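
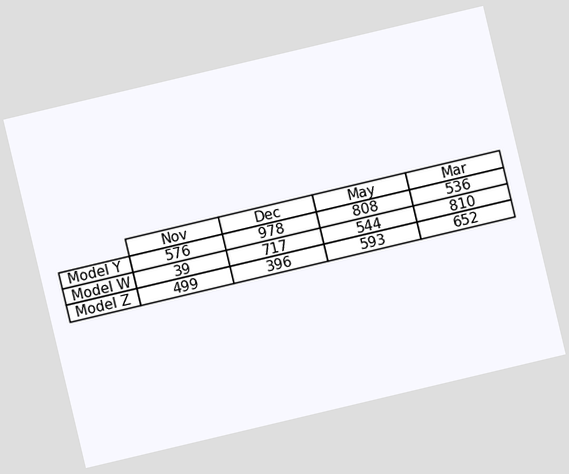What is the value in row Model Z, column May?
593

The chart is tilted about 13° counter-clockwise. The (Model Z, May) cell reads 593.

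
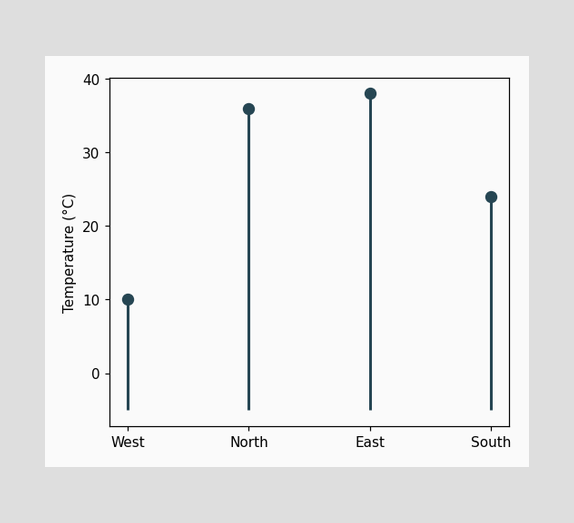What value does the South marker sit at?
24°C

The South marker sits at 24°C.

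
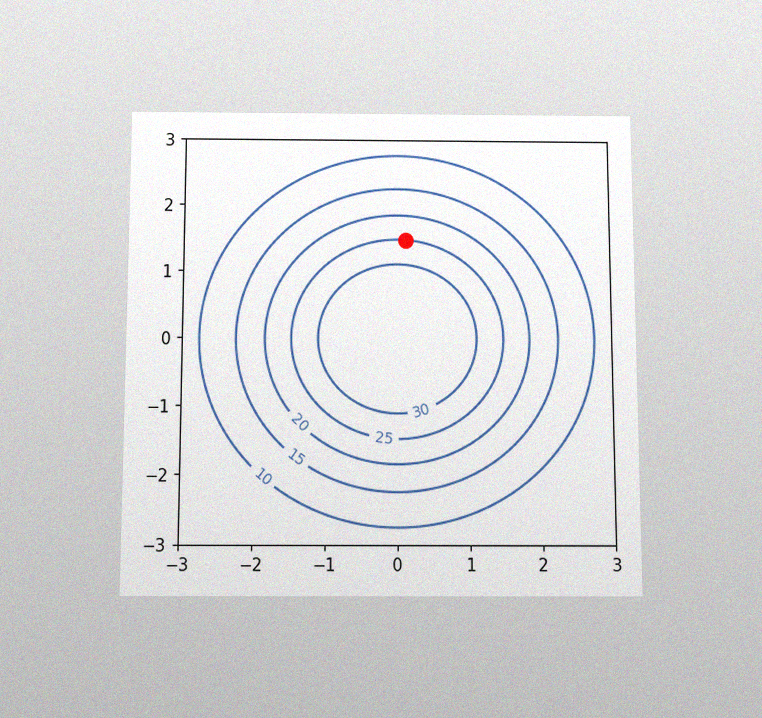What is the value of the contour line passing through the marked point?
The chart is viewed slightly from below, with some photo noise. The marked point sits on the contour labelled 25.

25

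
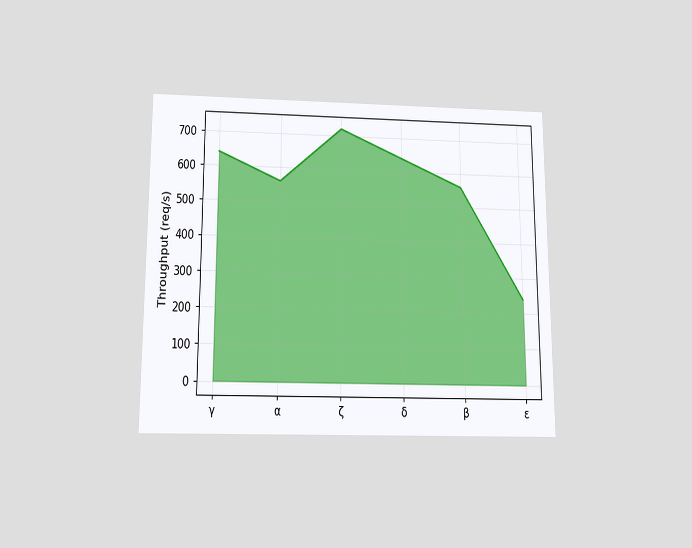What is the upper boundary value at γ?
The chart is viewed slightly from below. At γ the upper boundary is at 640req/s.

640req/s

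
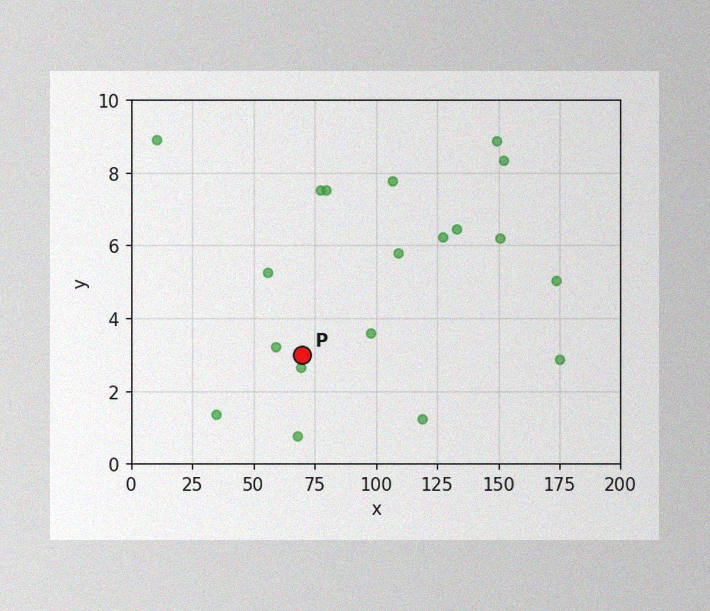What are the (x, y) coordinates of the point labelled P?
(70, 3)

The image has some photo noise and uneven lighting. Following the gridlines from P to each axis, P sits at (70, 3).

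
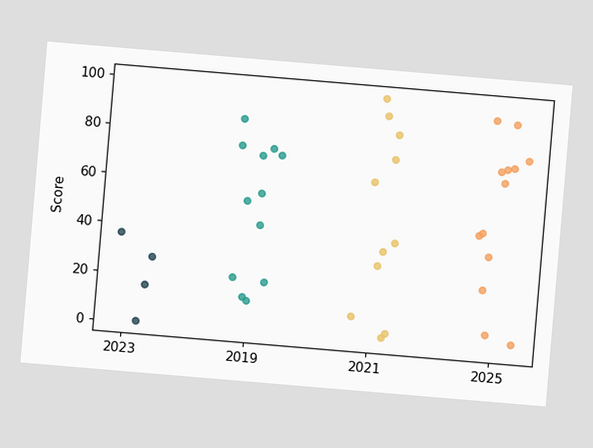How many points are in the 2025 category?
13

The chart is tilted about 5° clockwise. Counting the markers in the 2025 column gives 13.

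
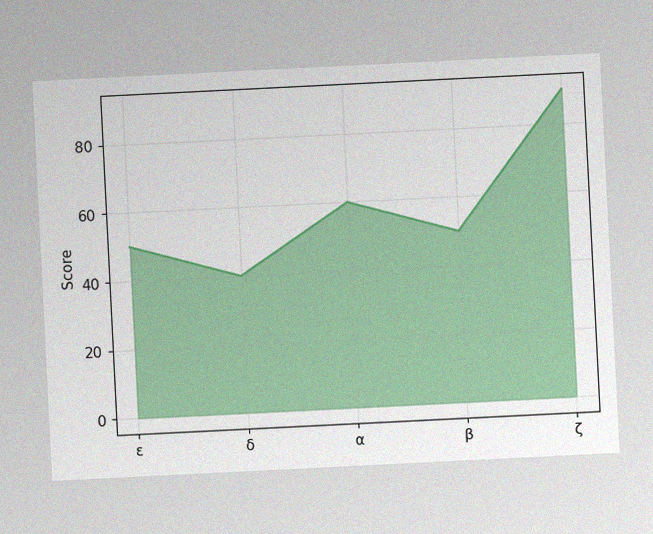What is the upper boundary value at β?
The chart is tilted about 3° counter-clockwise, with some photo noise. At β the upper boundary is at 50.

50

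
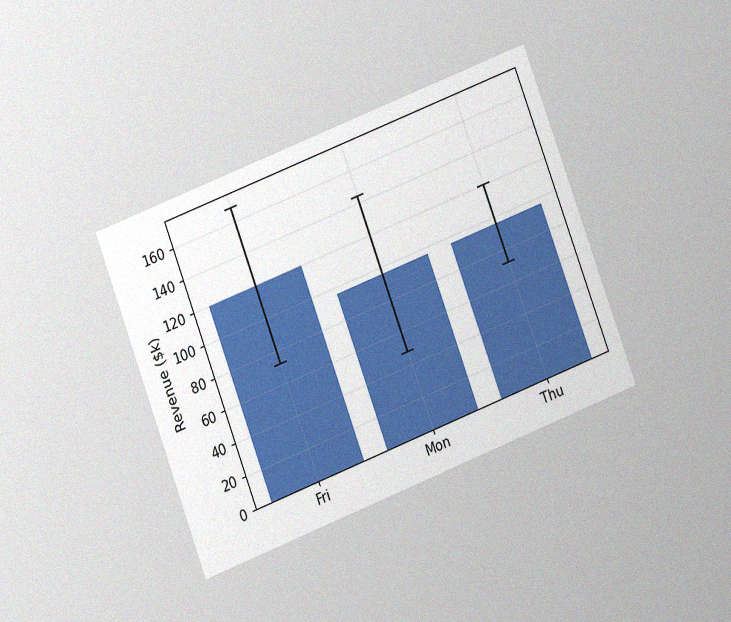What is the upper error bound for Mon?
The chart is tilted about 21° counter-clockwise and viewed at a slight angle, with some photo noise. The Mon bar's upper whisker reaches $144k.

$144k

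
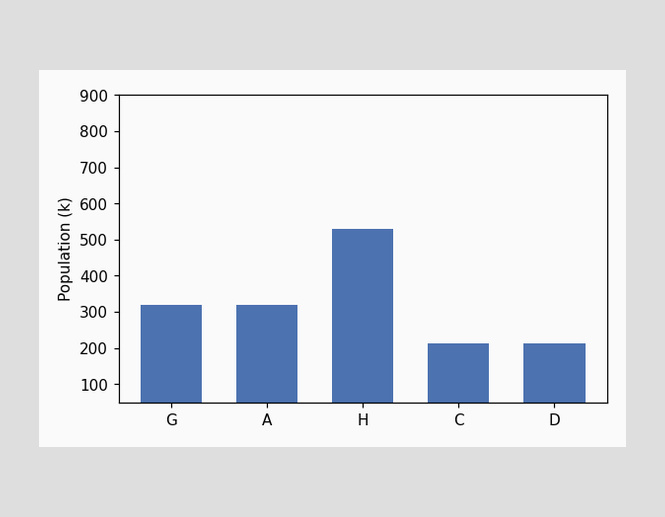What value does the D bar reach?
Reading along the chart's y-axis, the D bar reaches 212k.

212k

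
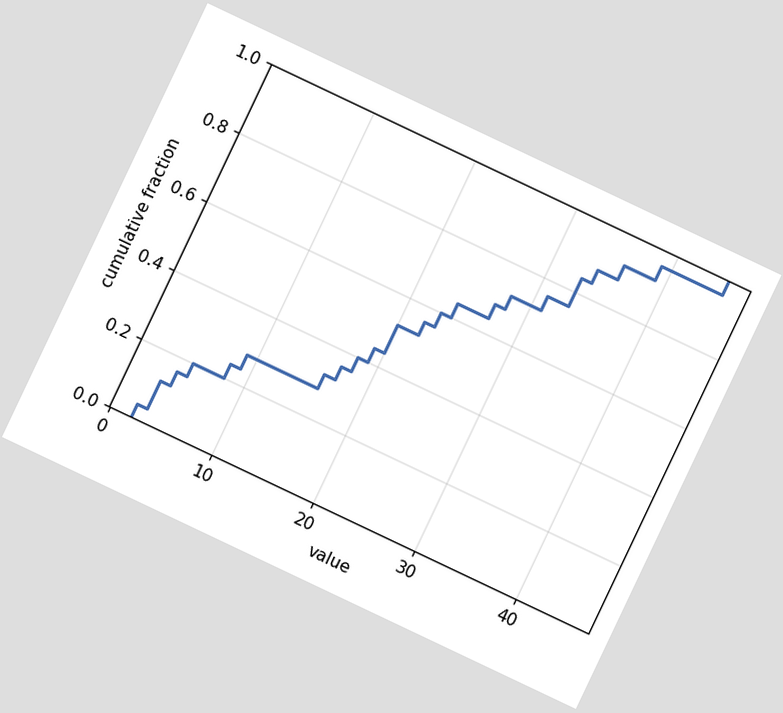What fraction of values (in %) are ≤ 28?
The chart is tilted about 25° clockwise. At x=28 the ECDF step is at 72%.

72%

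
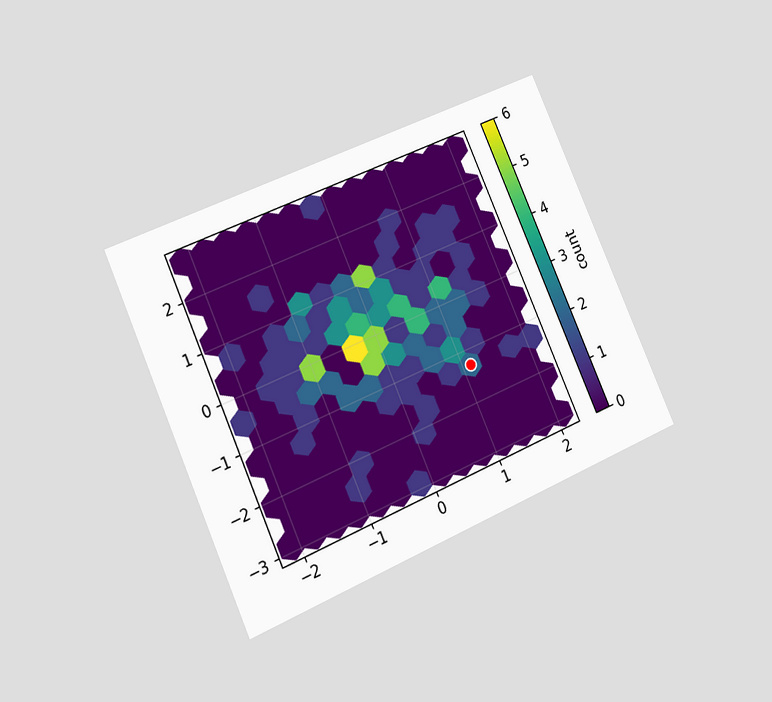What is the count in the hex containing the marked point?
The chart is tilted about 24° counter-clockwise and viewed at a slight angle. The marked hex reads 2 on the colorbar.

2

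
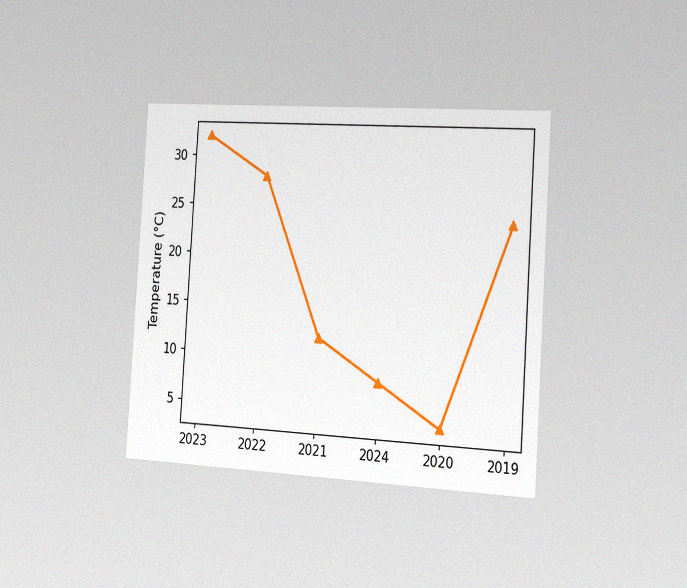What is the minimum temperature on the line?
4°C

The chart is tilted about 4° clockwise and viewed slightly from the right, with some photo noise. The lowest point is at 2020, and reading across to the y-axis gives 4°C.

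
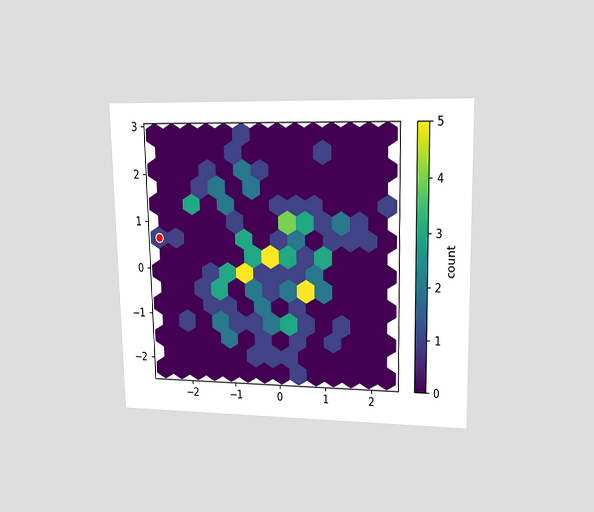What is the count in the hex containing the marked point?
1

The chart is viewed at a slight angle. The marked hex reads 1 on the colorbar.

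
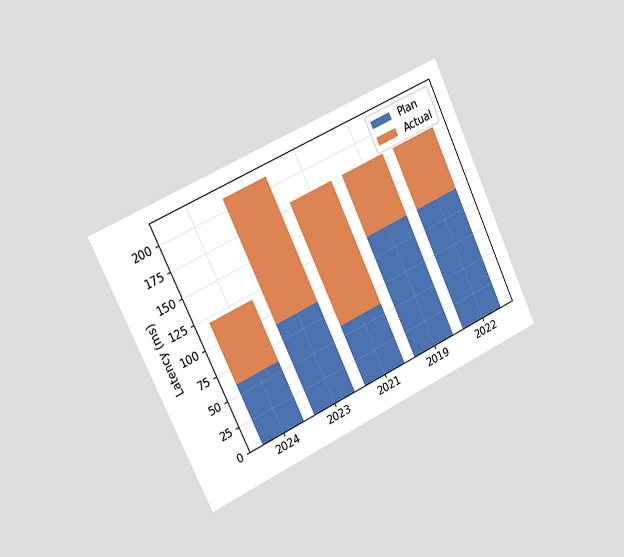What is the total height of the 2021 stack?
180ms

The chart is tilted about 25° counter-clockwise and viewed slightly from the left. The 2021 stack's top reaches 180ms on the y-axis.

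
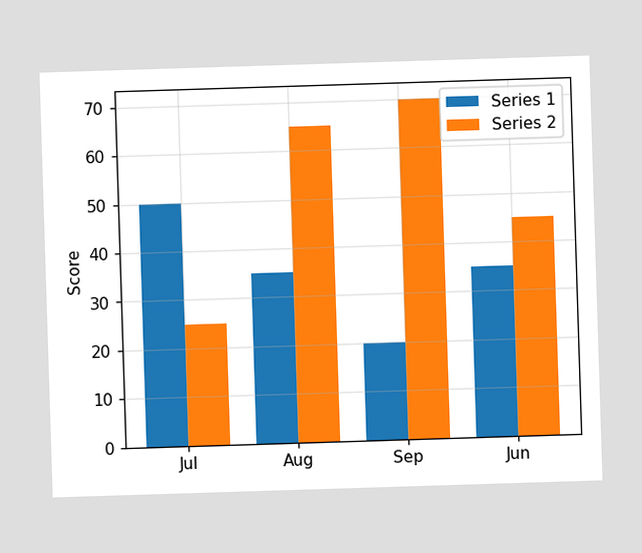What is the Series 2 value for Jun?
The Series 2 bar at Jun reaches 45 on the y-axis.

45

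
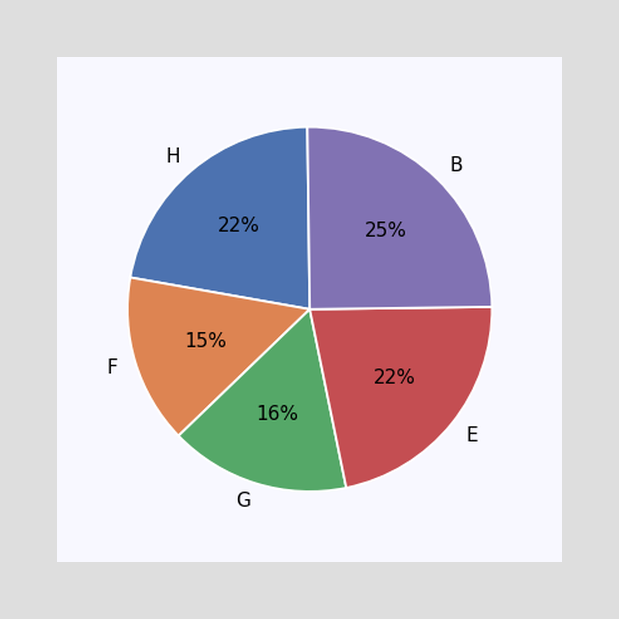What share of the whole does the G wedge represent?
The G slice takes up 16% of the pie.

16%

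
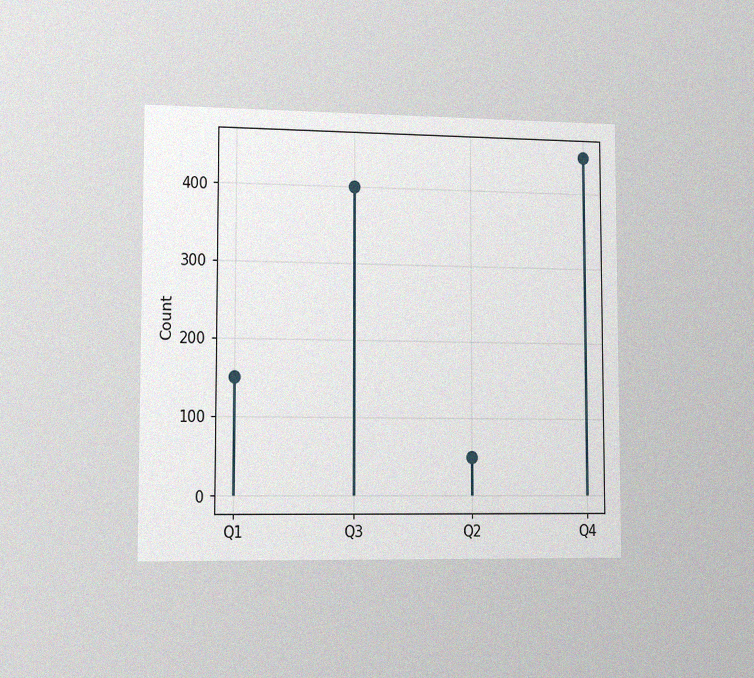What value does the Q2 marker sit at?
The chart is viewed slightly from the left, with some photo noise. The Q2 marker sits at 50.

50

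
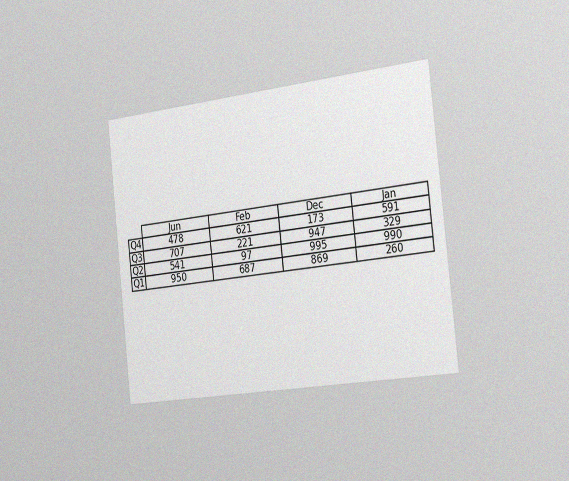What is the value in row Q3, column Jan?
The chart is tilted about 6° counter-clockwise and viewed slightly from the right, with some photo noise. The (Q3, Jan) cell reads 329.

329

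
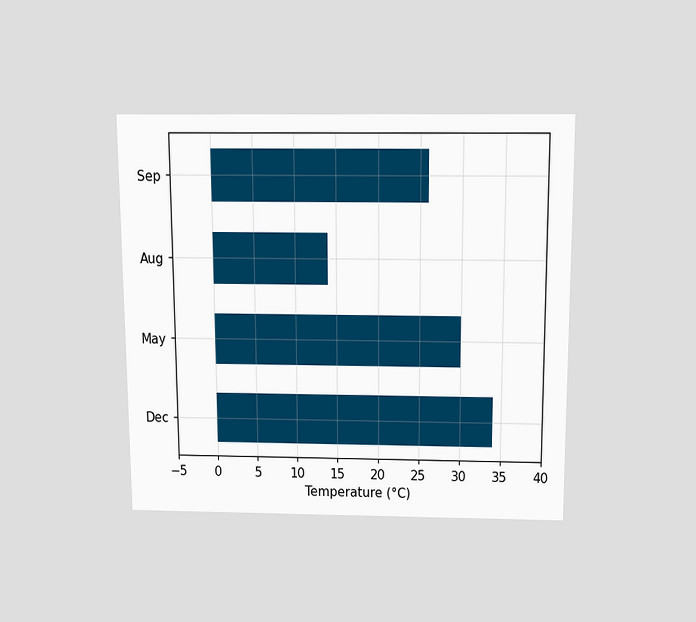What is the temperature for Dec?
34°C

The chart is viewed slightly from above. Reading along the chart's x-axis, the Dec bar reaches 34°C.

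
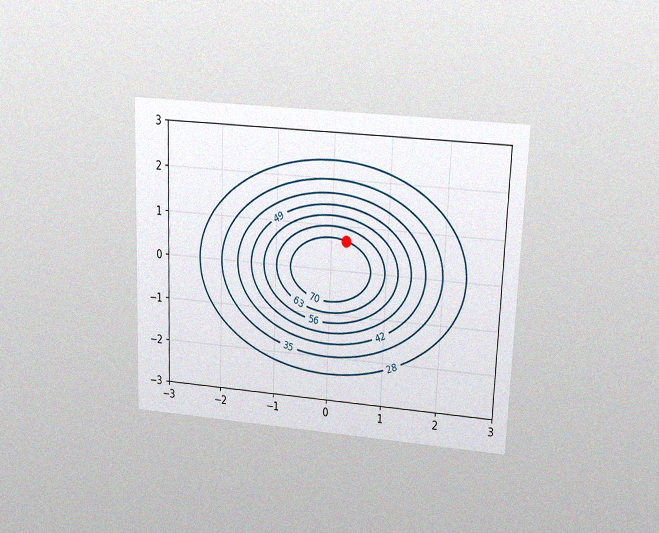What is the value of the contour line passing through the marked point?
70

The chart is tilted about 2° clockwise and viewed slightly from above, with some photo noise. The marked point sits on the contour labelled 70.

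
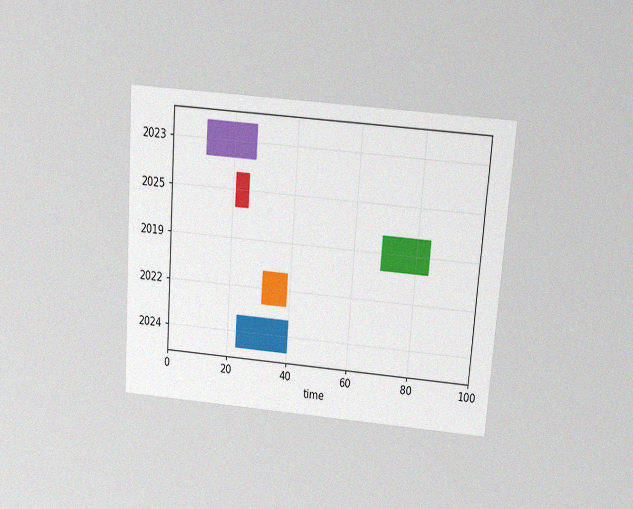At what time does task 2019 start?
The chart is tilted about 4° clockwise and viewed slightly from above, with some photo noise. The 2019 bar begins at t=69.

69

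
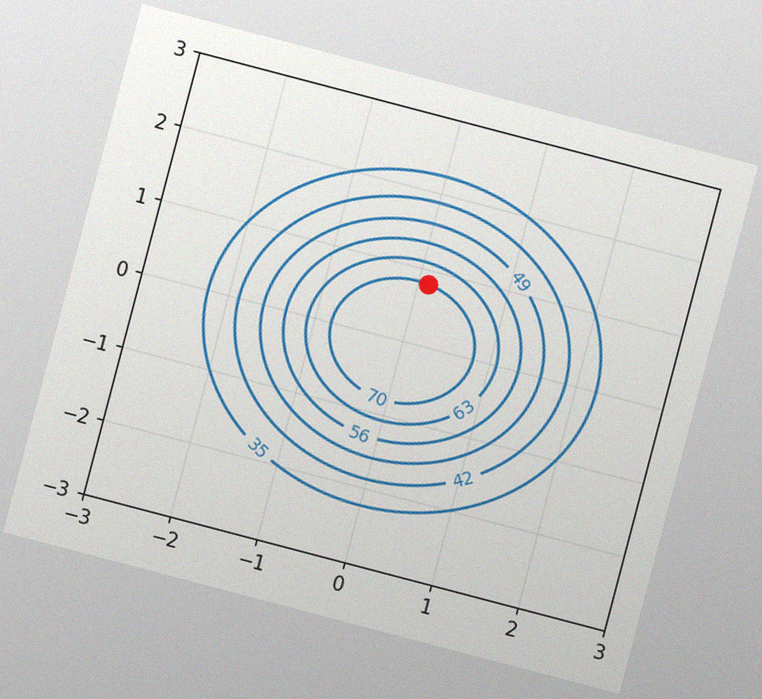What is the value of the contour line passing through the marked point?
70

The chart is tilted about 15° clockwise, with some photo noise. The marked point sits on the contour labelled 70.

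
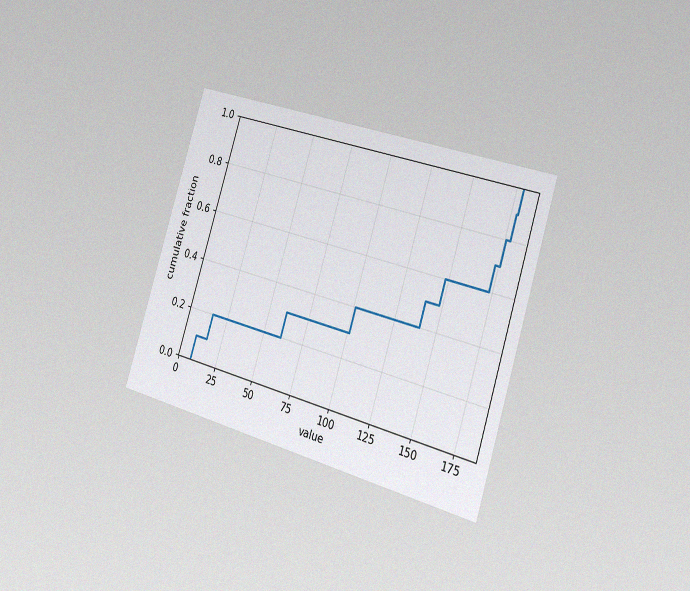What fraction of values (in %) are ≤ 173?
70%

The chart is tilted about 17° clockwise and viewed slightly from the right, with some photo noise. At x=173 the ECDF step is at 70%.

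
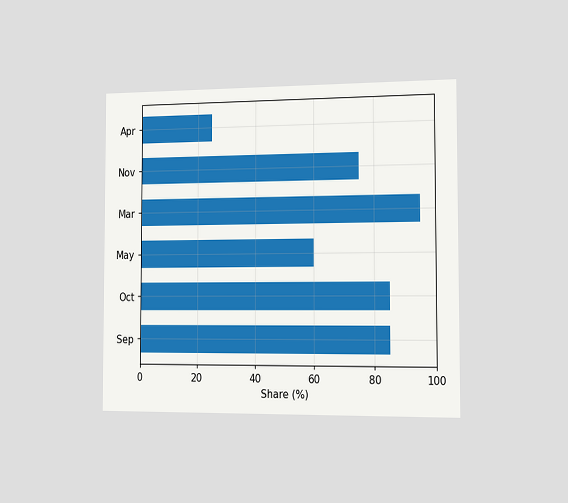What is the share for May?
The chart is viewed slightly from the right. Reading along the chart's x-axis, the May bar reaches 60%.

60%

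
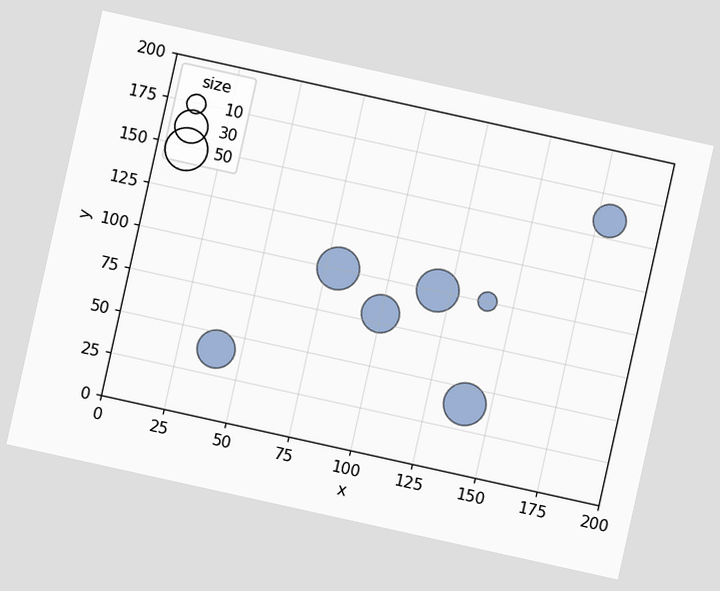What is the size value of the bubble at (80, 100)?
50

The chart is tilted about 12° clockwise. Matching the bubble at (80, 100) against the size legend gives 50.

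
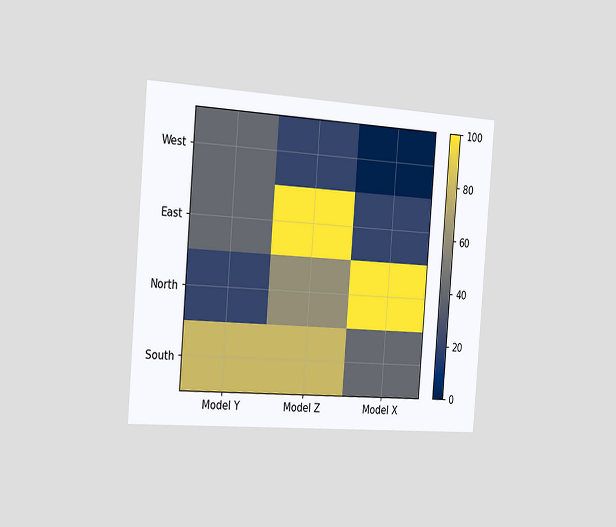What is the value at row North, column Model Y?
The chart is tilted about 4° clockwise and viewed slightly from the left. Matching cell (North, Model Y) against the colorbar gives 20.

20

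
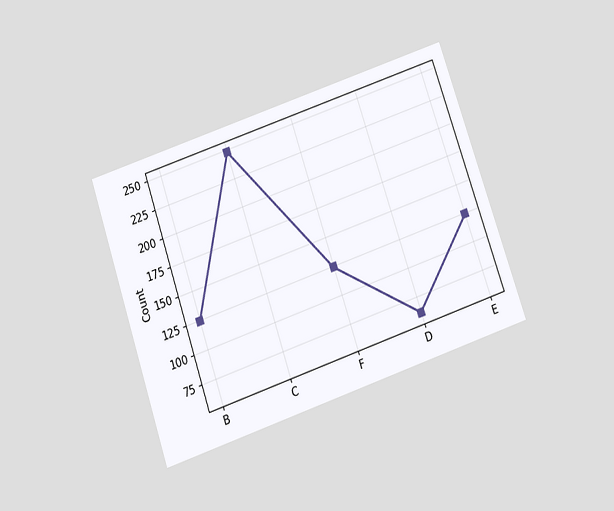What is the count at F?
The chart is tilted about 19° counter-clockwise and viewed slightly from below. At F, the line is at 124.

124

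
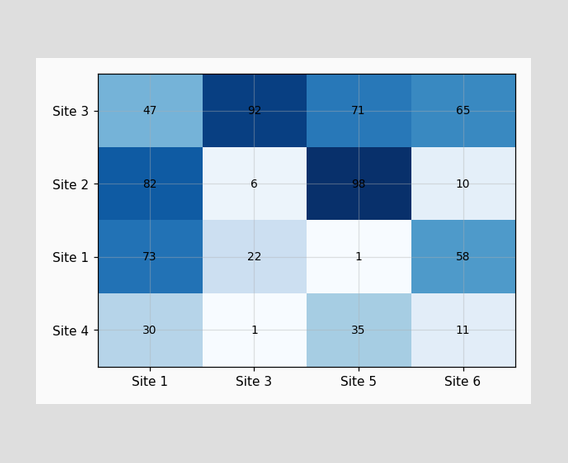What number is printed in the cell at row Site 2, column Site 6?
10

The (Site 2, Site 6) cell reads 10.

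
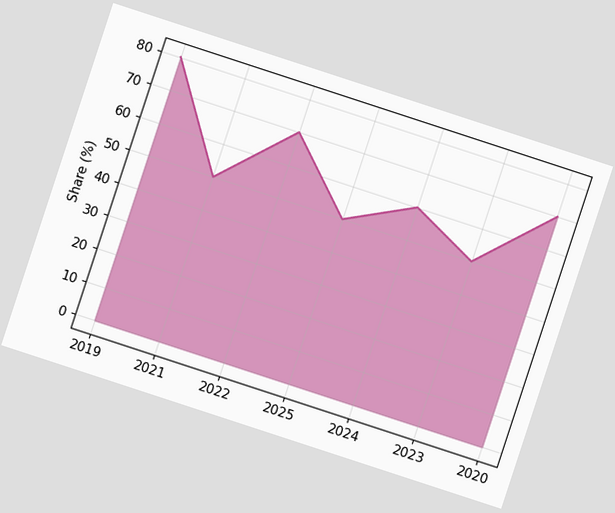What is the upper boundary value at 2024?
The chart is tilted about 18° clockwise. At 2024 the upper boundary is at 60%.

60%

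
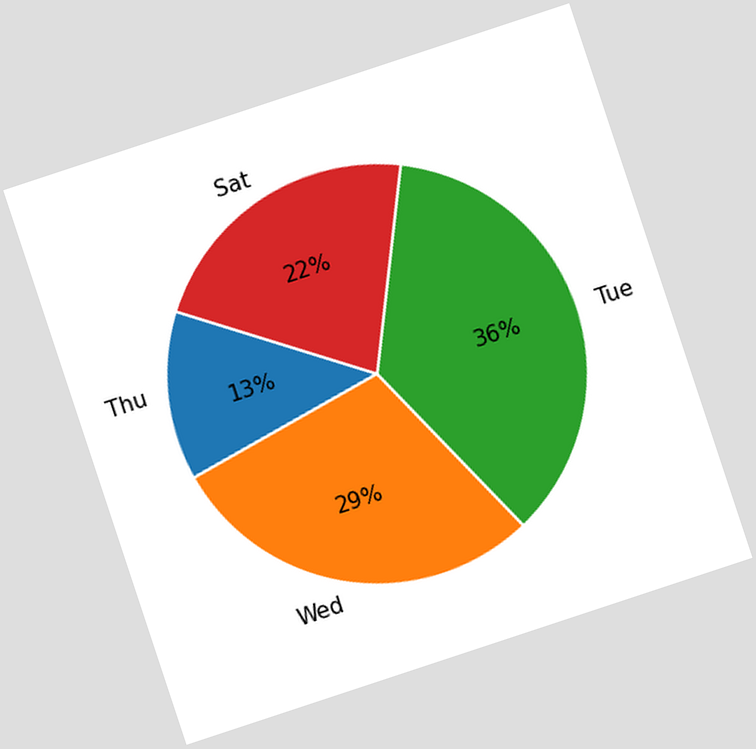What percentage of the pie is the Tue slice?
36%

The chart is tilted about 18° counter-clockwise. The Tue slice takes up 36% of the pie.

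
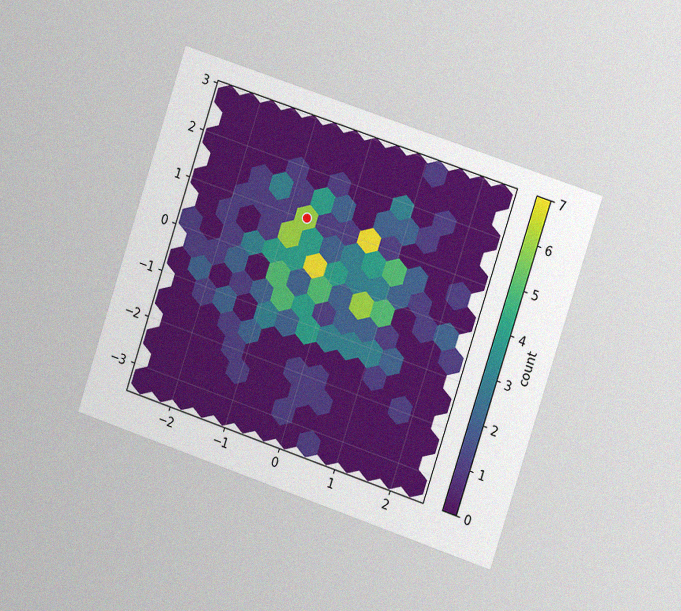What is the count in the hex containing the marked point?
6

The chart is tilted about 18° clockwise and viewed slightly from the right, with some photo noise. The marked hex reads 6 on the colorbar.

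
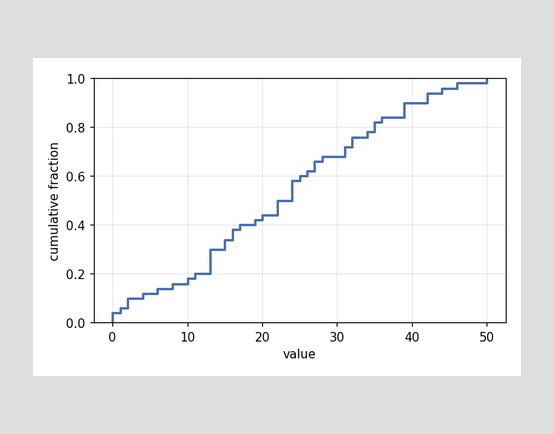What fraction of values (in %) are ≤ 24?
At x=24 the ECDF step is at 58%.

58%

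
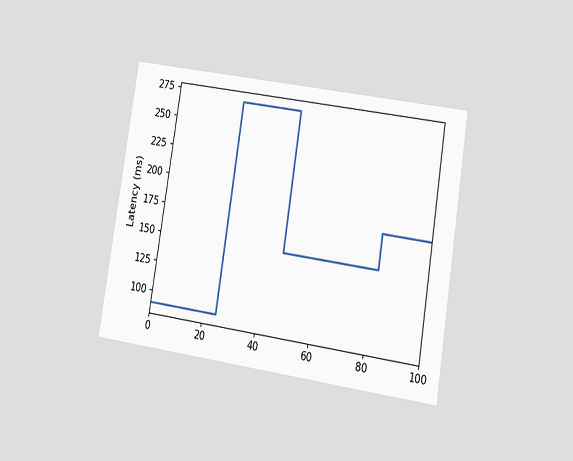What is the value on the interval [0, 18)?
90ms

The chart is tilted about 9° clockwise and viewed at a slight angle. On [0, 18) the step sits at 90ms.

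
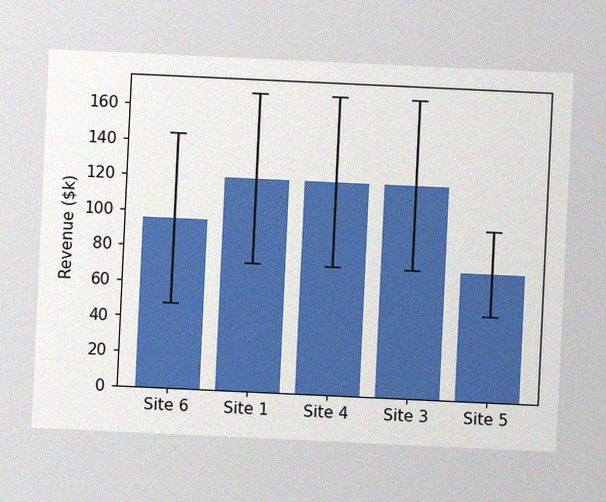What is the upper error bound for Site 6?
$144k

The chart is tilted about 3° clockwise, with some photo noise. The Site 6 bar's upper whisker reaches $144k.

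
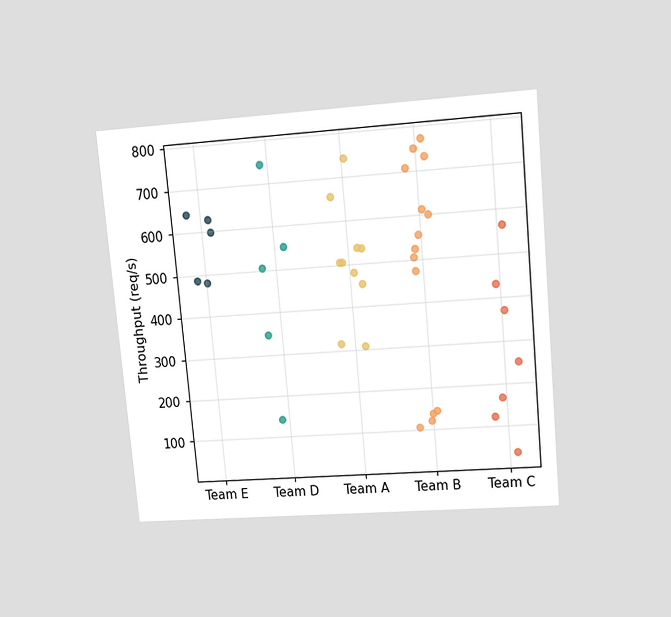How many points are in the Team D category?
The chart is tilted about 5° counter-clockwise and viewed at a slight angle. Counting the markers in the Team D column gives 5.

5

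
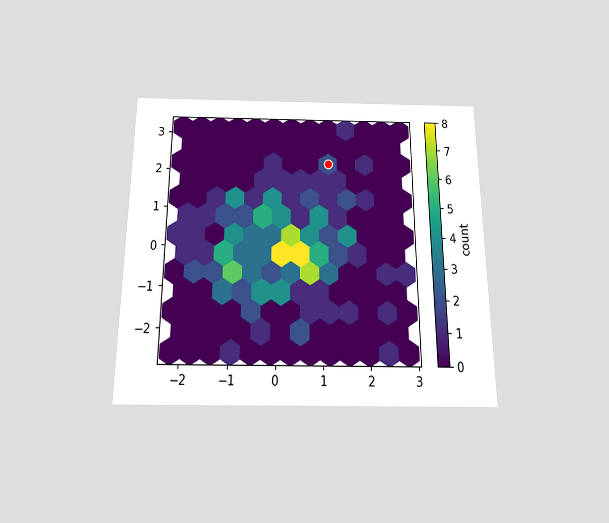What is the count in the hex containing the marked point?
The chart is viewed slightly from below. The marked hex reads 2 on the colorbar.

2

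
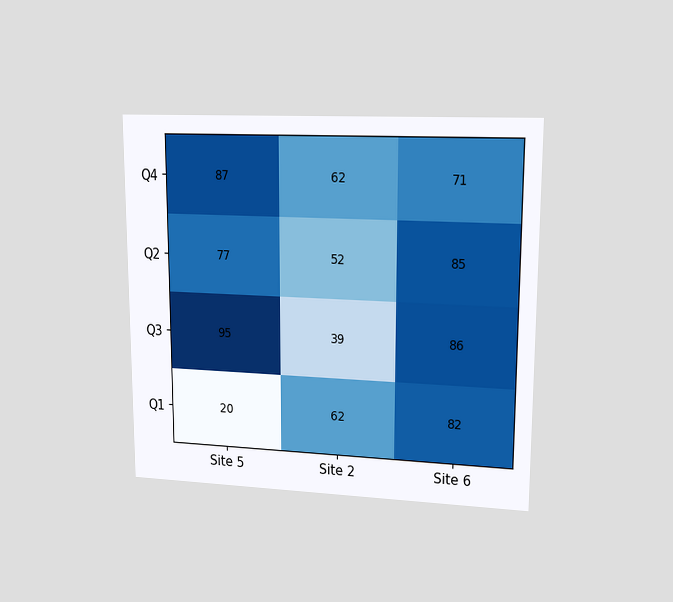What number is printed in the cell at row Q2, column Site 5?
The chart is viewed at a slight angle. The (Q2, Site 5) cell reads 77.

77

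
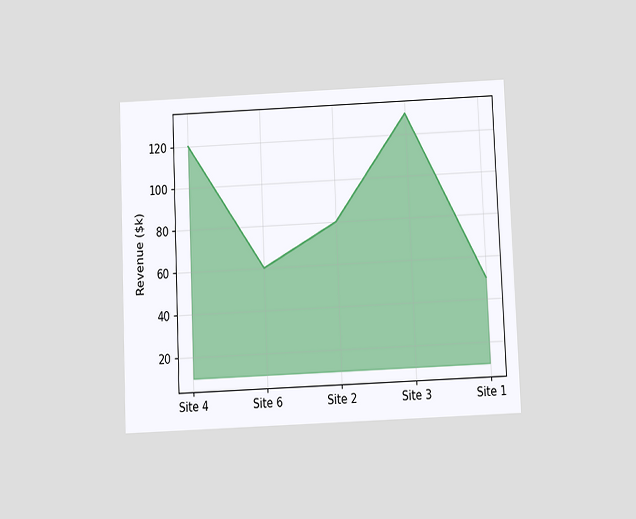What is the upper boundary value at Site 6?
The chart is tilted about 2° counter-clockwise and viewed slightly from below. At Site 6 the upper boundary is at $60k.

$60k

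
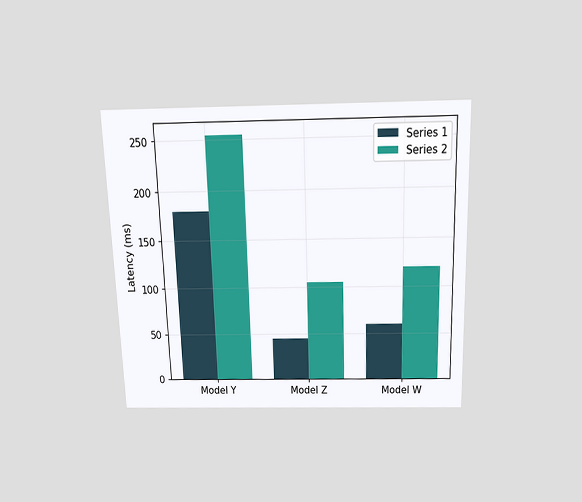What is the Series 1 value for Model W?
60ms

The chart is viewed slightly from above. The Series 1 bar at Model W reaches 60ms on the y-axis.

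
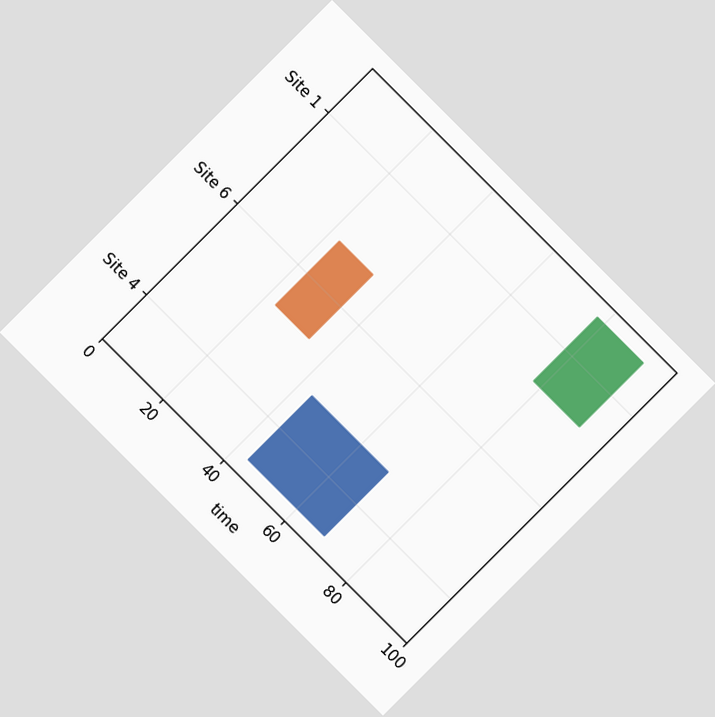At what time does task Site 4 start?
The chart is tilted about 45° clockwise. The Site 4 bar begins at t=44.

44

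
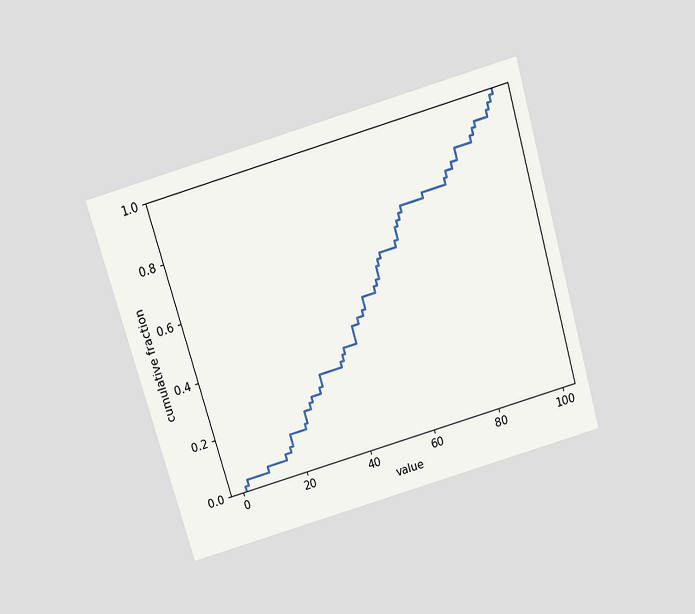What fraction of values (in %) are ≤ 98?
98%

The chart is tilted about 16° counter-clockwise and viewed slightly from above. At x=98 the ECDF step is at 98%.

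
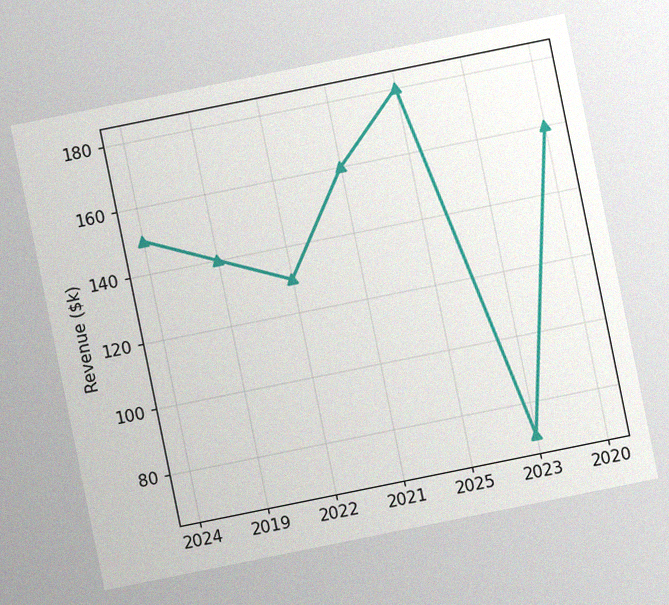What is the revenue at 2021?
$160k

The chart is tilted about 11° counter-clockwise, with some photo noise. At 2021, the line is at $160k.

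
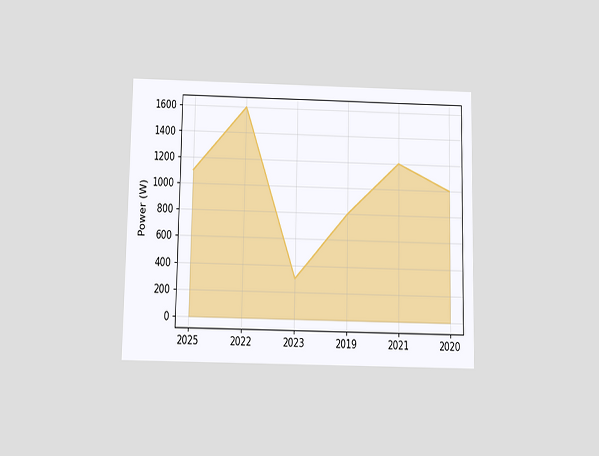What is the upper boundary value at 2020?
1000W

The chart is viewed slightly from below. At 2020 the upper boundary is at 1000W.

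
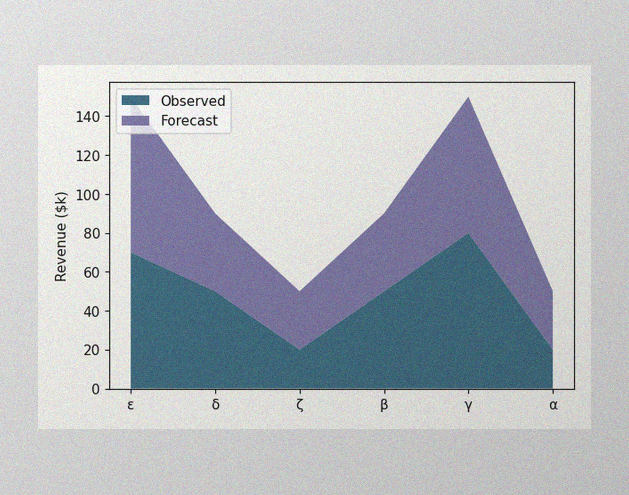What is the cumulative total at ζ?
The image has some photo noise and uneven lighting. The stacked total at ζ reaches $50k.

$50k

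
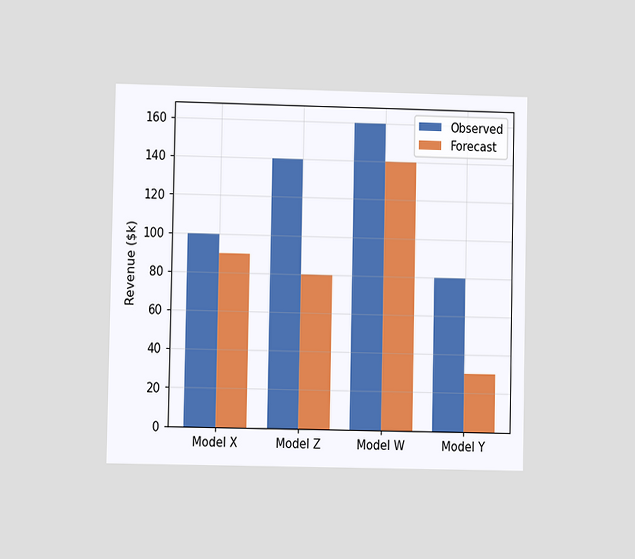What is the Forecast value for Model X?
The chart is viewed at a slight angle. The Forecast bar at Model X reaches $90k on the y-axis.

$90k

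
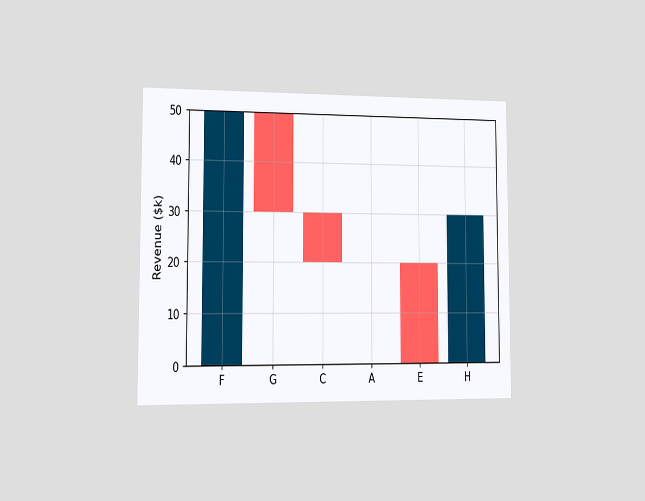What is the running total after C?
The chart is viewed slightly from the left. After C the running total reaches $20k.

$20k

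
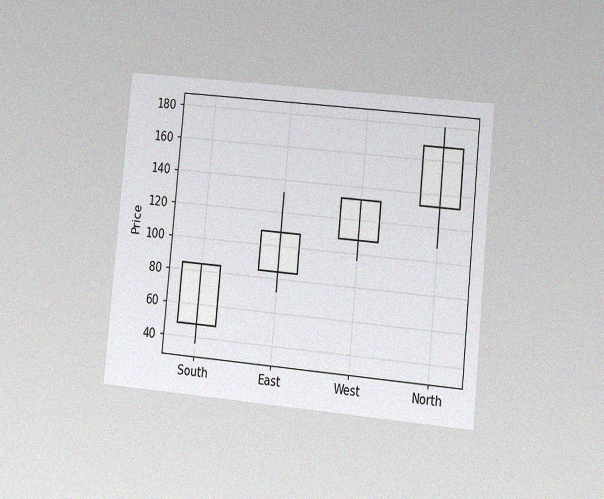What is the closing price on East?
The chart is tilted about 5° clockwise and viewed at a slight angle, with some photo noise. The East candle closes at 108.

108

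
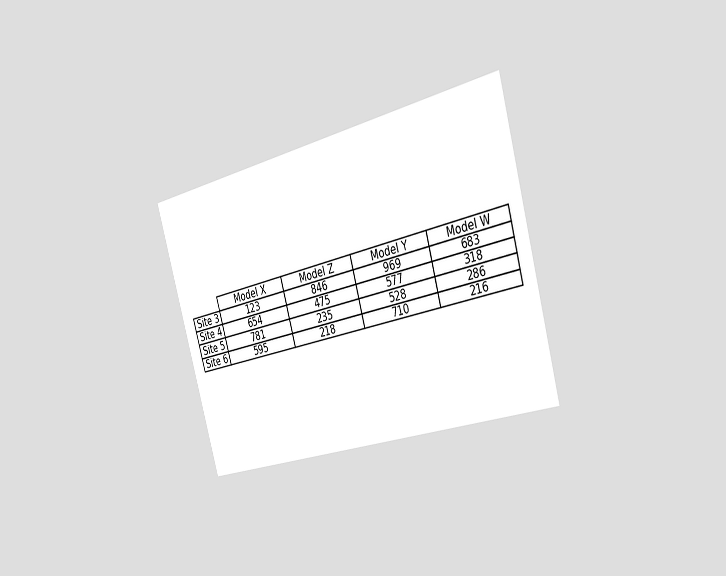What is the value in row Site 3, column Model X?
The chart is tilted about 16° counter-clockwise and viewed slightly from the right. The (Site 3, Model X) cell reads 123.

123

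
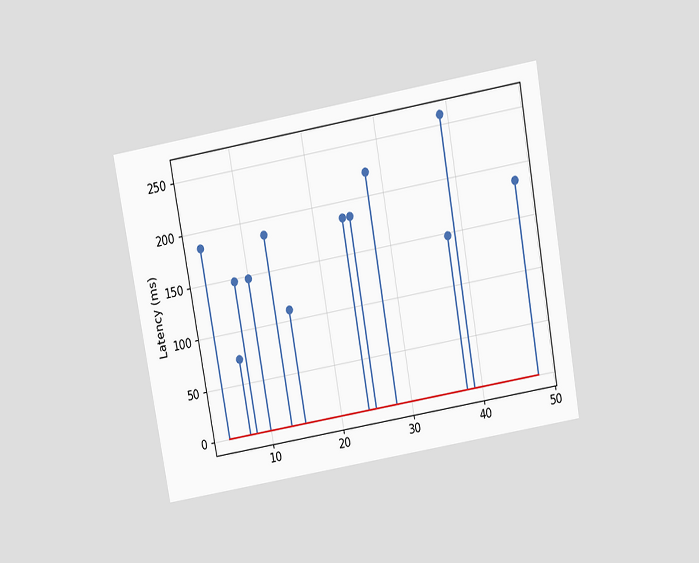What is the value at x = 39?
The chart is tilted about 10° counter-clockwise and viewed slightly from above. The stem at x=39 reaches 259ms.

259ms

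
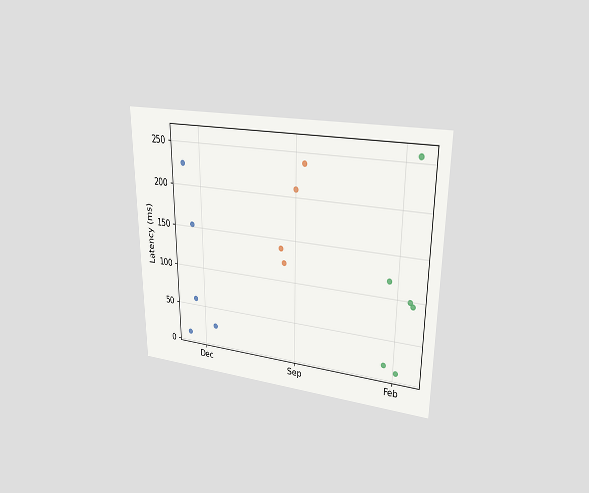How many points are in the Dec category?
The chart is viewed at a slight angle. Counting the markers in the Dec column gives 5.

5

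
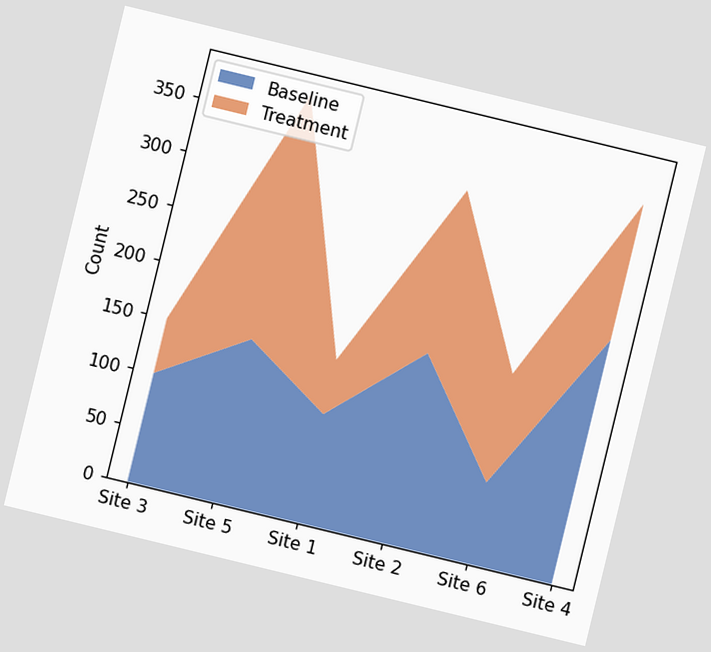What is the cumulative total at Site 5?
The chart is tilted about 14° clockwise. The stacked total at Site 5 reaches 375.

375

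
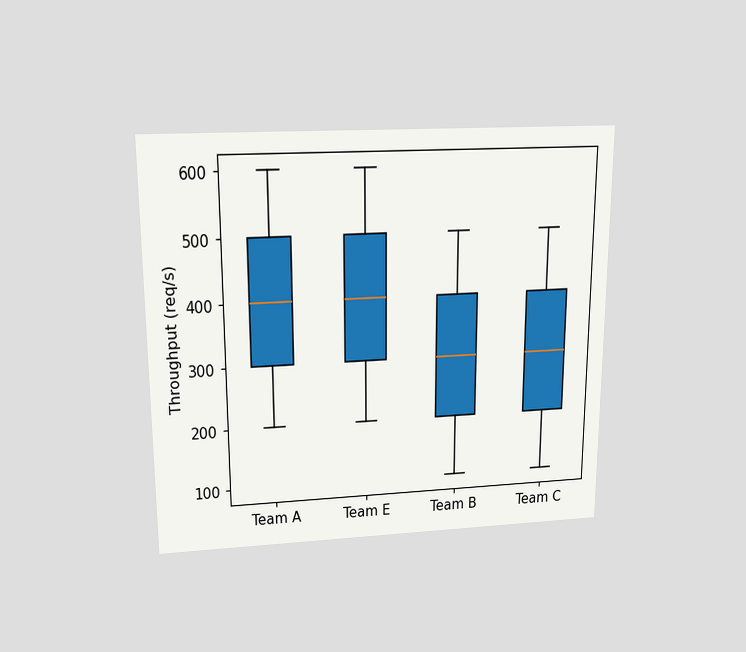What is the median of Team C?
300req/s

The chart is viewed slightly from above. The median line in the Team C box sits at 300req/s.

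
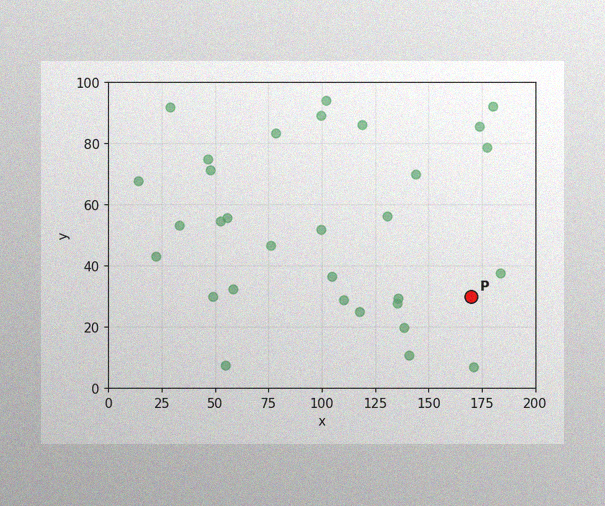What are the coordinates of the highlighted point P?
The image has some photo noise and uneven lighting. Following the gridlines from P to each axis, P sits at (170, 30).

(170, 30)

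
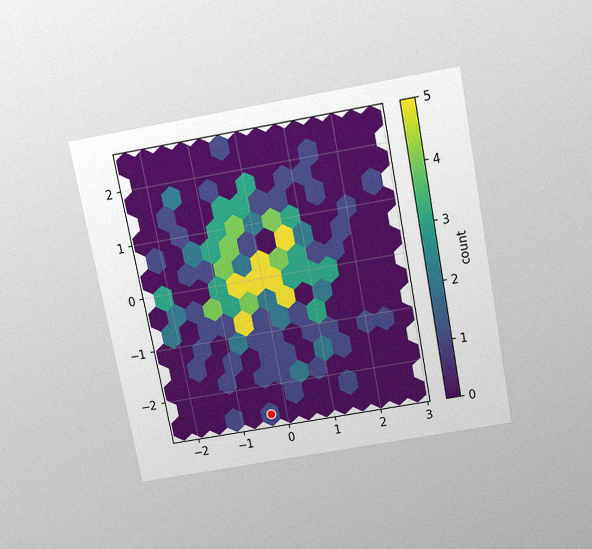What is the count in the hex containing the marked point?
The chart is tilted about 11° counter-clockwise and viewed slightly from above, with some photo noise. The marked hex reads 1 on the colorbar.

1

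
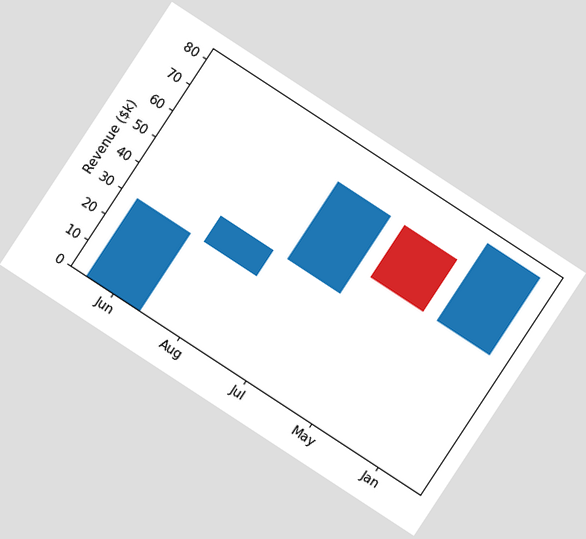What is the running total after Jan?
$80k

The chart is tilted about 33° clockwise. After Jan the running total reaches $80k.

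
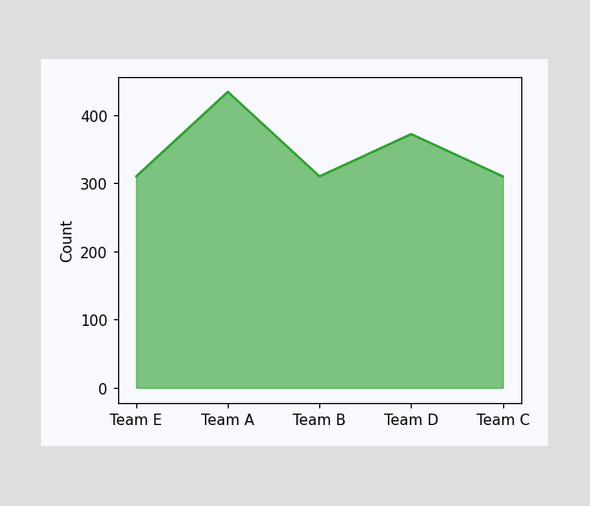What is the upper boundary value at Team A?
At Team A the upper boundary is at 434.

434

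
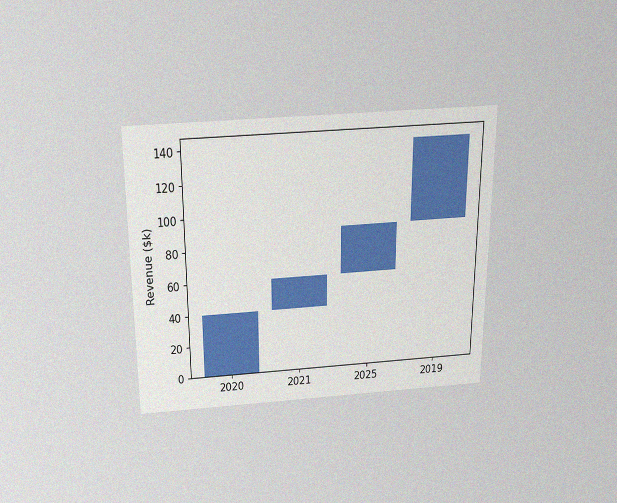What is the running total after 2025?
$90k

The chart is viewed slightly from above, with some photo noise. After 2025 the running total reaches $90k.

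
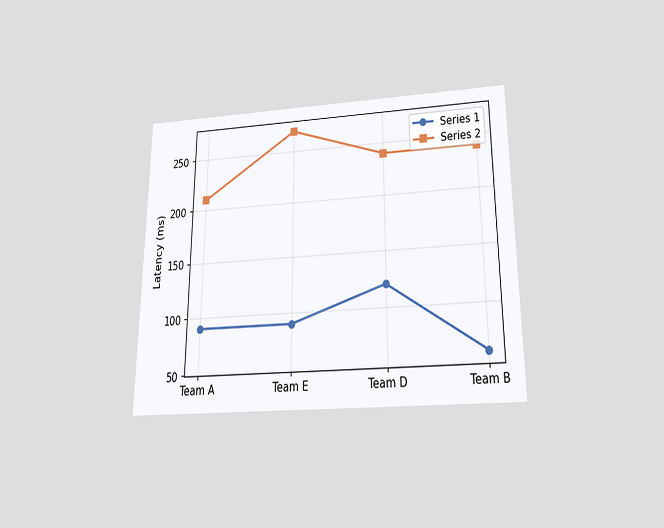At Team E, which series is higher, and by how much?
The chart is viewed slightly from below. At Team E, Series 2 sits above the other line by 180ms.

Series 2, by 180ms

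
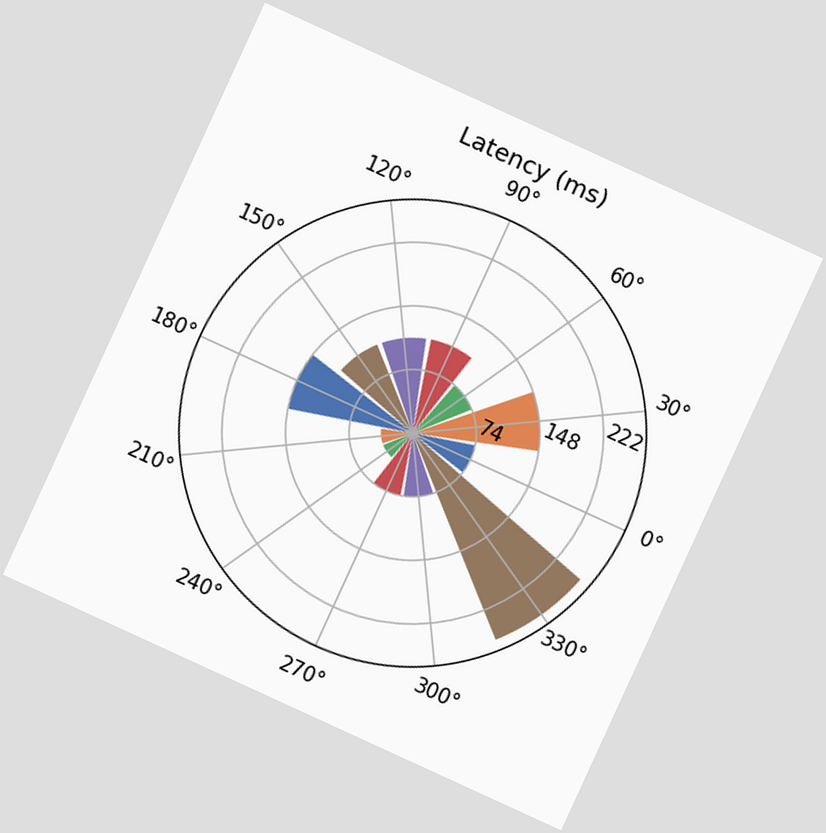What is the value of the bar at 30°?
The chart is tilted about 25° clockwise. The bar at 30° reaches 148ms on the radial axis.

148ms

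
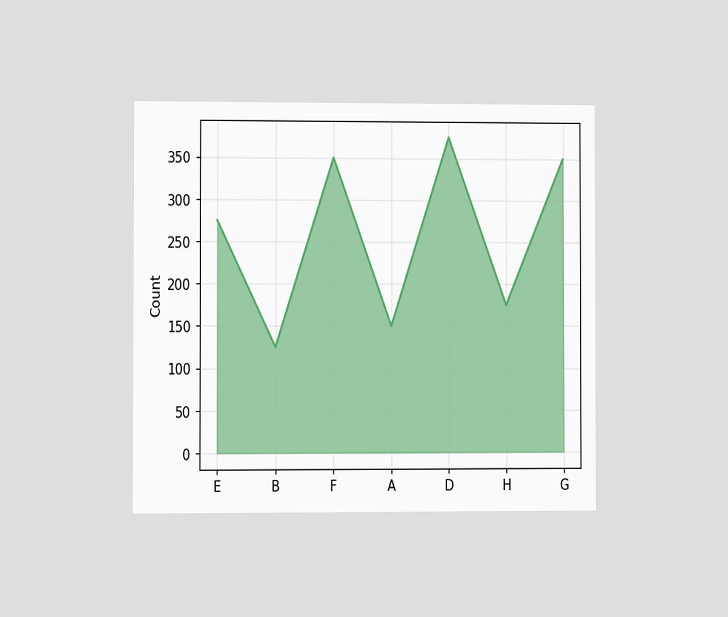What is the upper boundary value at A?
The chart is viewed at a slight angle. At A the upper boundary is at 150.

150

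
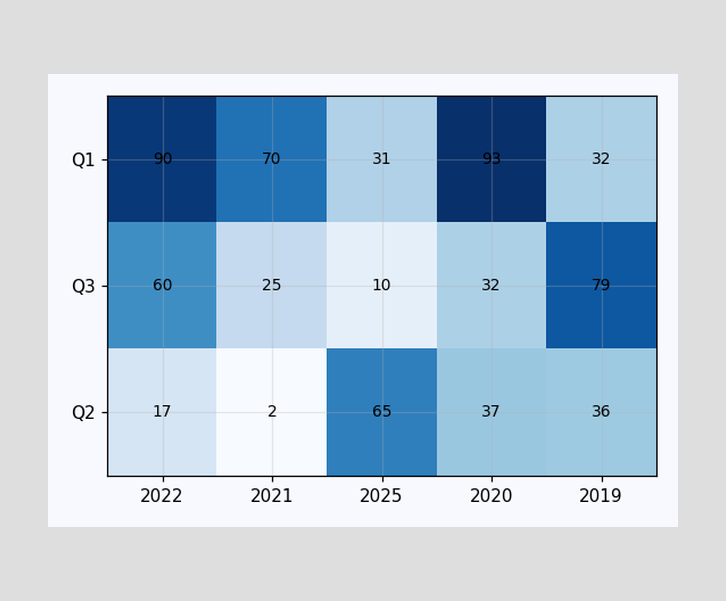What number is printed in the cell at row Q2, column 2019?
36

The (Q2, 2019) cell reads 36.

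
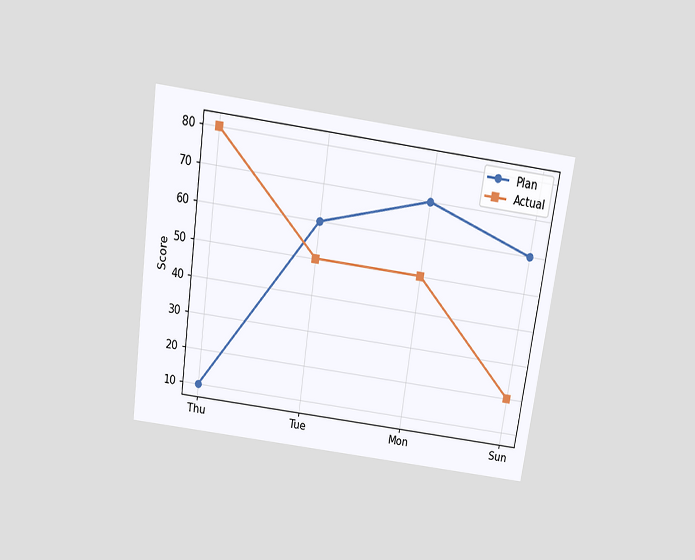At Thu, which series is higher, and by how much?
The chart is tilted about 8° clockwise and viewed slightly from above. At Thu, Actual sits above the other line by 70.

Actual, by 70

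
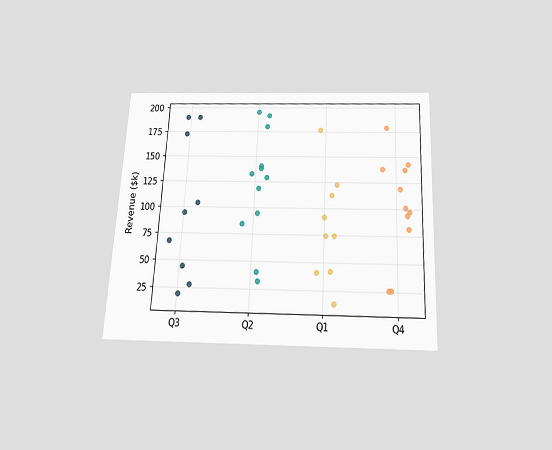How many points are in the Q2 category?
The chart is tilted about 3° clockwise and viewed slightly from below. Counting the markers in the Q2 column gives 12.

12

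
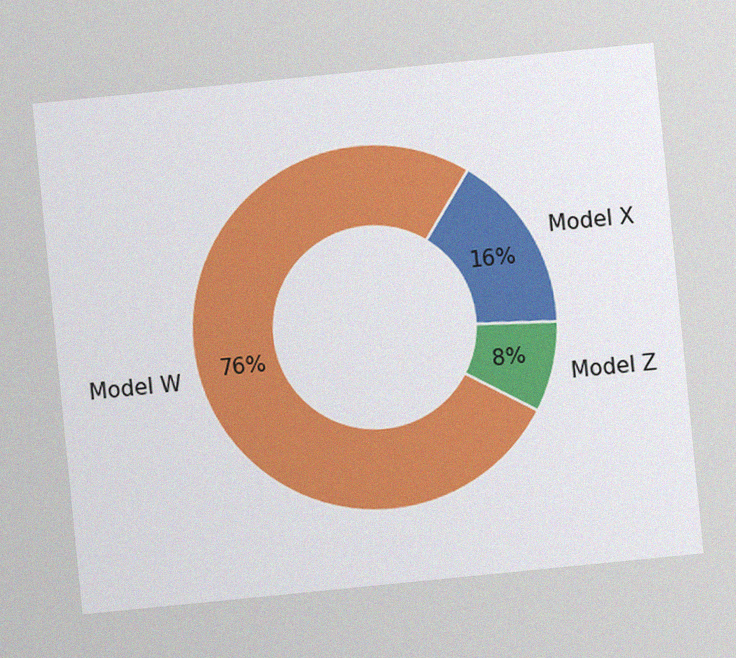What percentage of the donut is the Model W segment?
76%

The chart is tilted about 6° counter-clockwise, with some photo noise. The Model W segment takes up 76% of the ring.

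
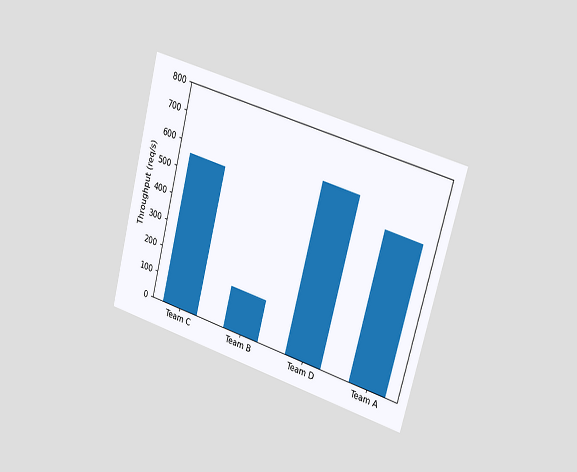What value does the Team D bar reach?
640req/s

The chart is tilted about 15° clockwise and viewed slightly from the right. Reading along the chart's y-axis, the Team D bar reaches 640req/s.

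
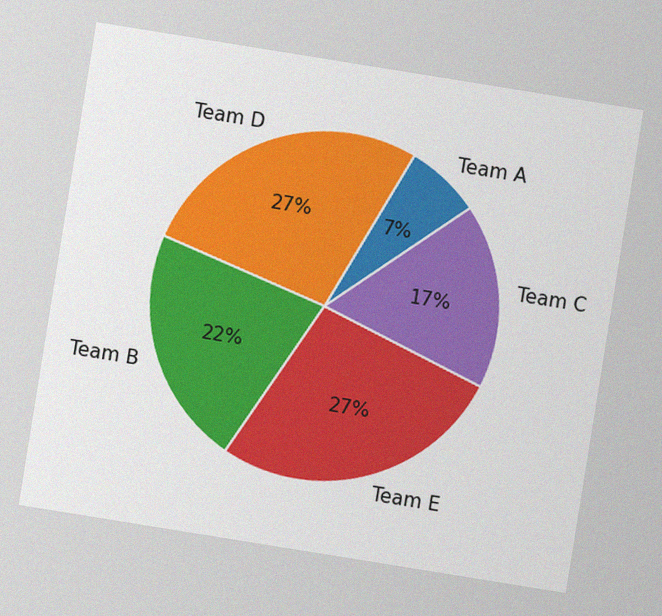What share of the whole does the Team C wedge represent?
The chart is tilted about 9° clockwise, with some photo noise. The Team C slice takes up 17% of the pie.

17%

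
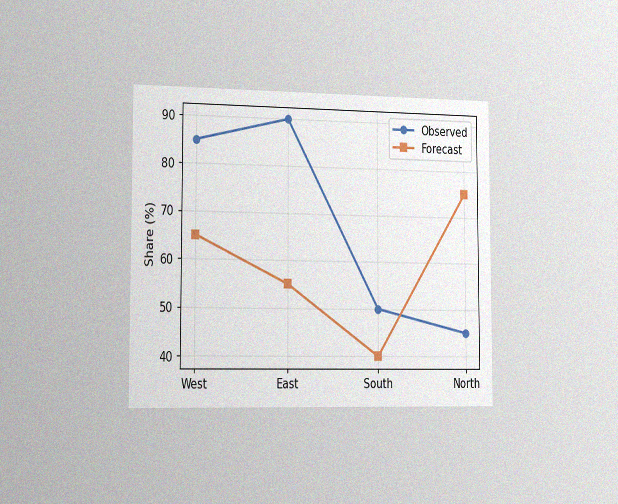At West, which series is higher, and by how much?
The chart is viewed slightly from the left, with some photo noise. At West, Observed sits above the other line by 20%.

Observed, by 20%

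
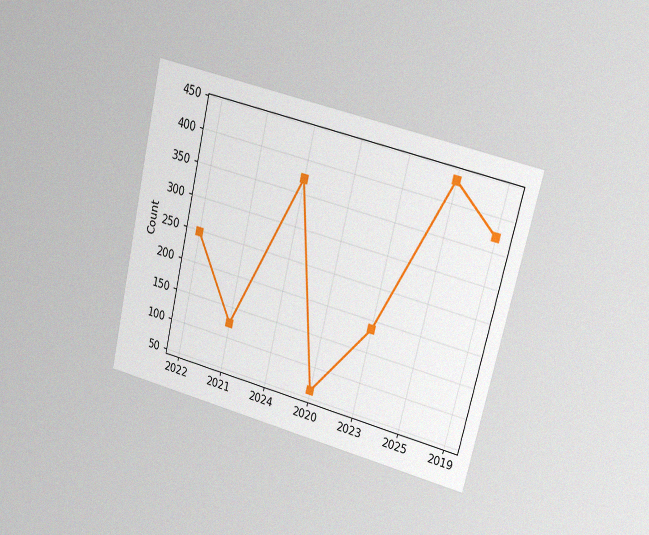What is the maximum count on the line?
434

The chart is tilted about 14° clockwise and viewed at a slight angle, with some photo noise. The highest point is at 2025, and reading across to the y-axis gives 434.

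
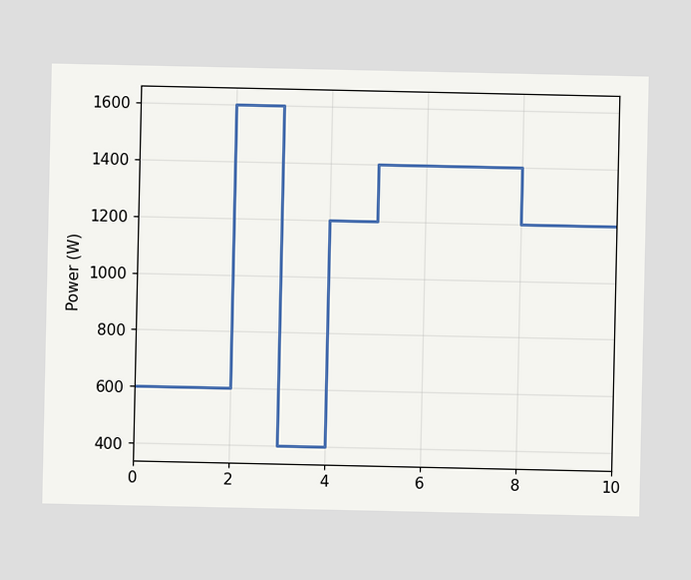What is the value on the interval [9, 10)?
On [9, 10) the step sits at 1200W.

1200W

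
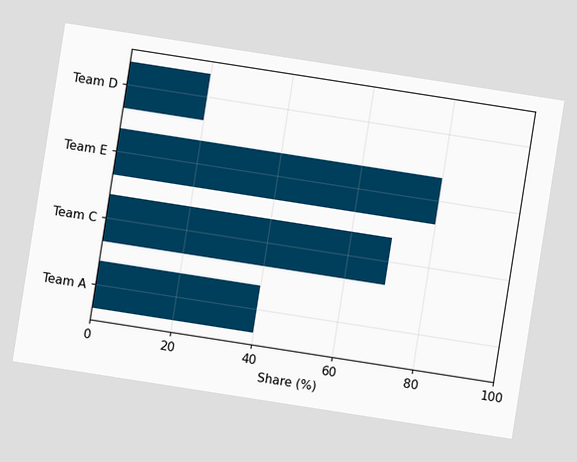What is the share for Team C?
The chart is tilted about 9° clockwise. Reading along the chart's x-axis, the Team C bar reaches 70%.

70%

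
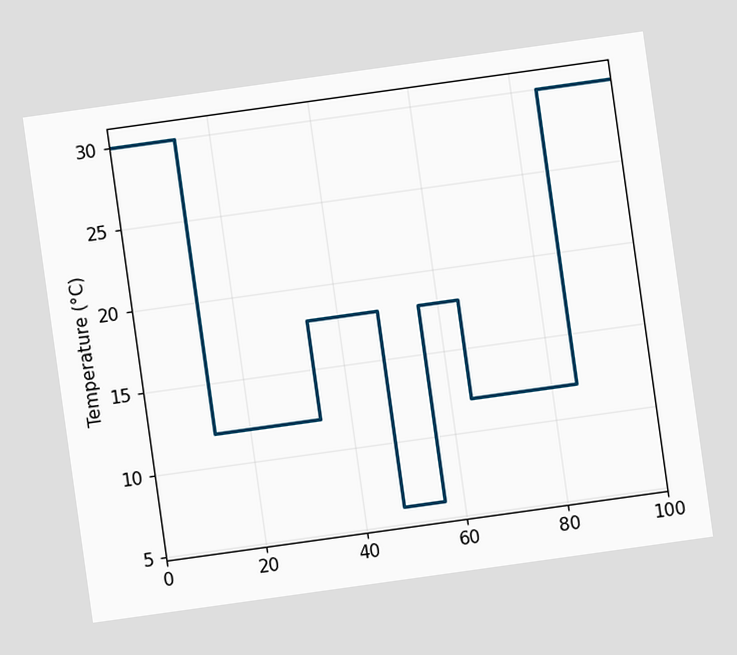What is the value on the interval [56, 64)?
The chart is tilted about 8° counter-clockwise. On [56, 64) the step sits at 18°C.

18°C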